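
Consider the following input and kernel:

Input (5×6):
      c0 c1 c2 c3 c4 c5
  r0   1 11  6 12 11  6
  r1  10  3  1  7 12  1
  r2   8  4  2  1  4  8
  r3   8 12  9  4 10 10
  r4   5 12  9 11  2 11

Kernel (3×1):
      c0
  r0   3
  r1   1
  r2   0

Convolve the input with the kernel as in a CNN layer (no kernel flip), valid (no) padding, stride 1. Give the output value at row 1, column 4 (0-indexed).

40

The receptive field on the input at this output position is [12 / 4 / 10]. Elementwise product with the kernel and sum: 12·3 + 4·1.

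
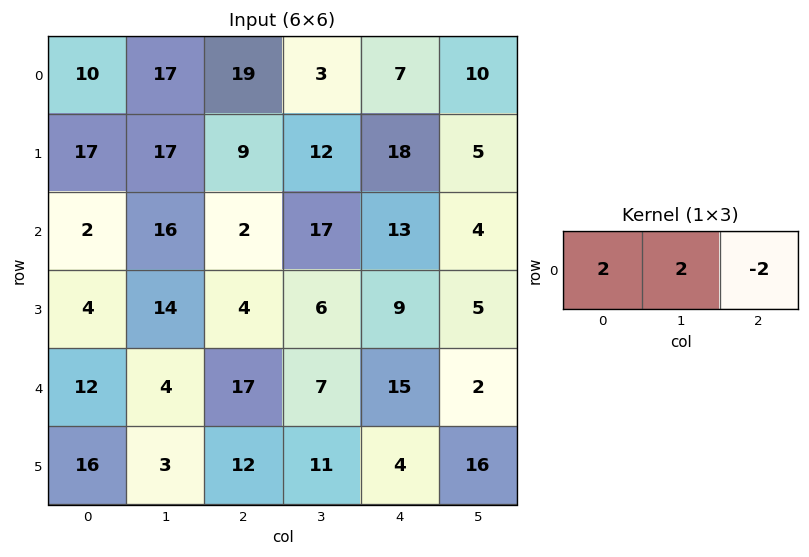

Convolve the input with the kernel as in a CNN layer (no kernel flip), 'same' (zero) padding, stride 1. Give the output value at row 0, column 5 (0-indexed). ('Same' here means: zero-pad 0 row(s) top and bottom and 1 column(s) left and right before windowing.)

34

The receptive field on the zero-padded input at this output position is [7 10 0]. Elementwise product with the kernel and sum: 7·2 + 10·2 + 0·-2.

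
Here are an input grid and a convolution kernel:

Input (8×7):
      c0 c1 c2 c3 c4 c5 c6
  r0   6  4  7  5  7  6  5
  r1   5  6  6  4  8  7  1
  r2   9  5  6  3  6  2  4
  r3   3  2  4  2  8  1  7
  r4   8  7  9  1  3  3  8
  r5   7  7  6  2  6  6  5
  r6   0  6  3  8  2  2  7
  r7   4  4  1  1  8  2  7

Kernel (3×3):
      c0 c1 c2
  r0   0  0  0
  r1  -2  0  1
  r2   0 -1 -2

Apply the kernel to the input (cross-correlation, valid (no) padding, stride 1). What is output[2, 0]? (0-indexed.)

The receptive field on the input at this output position is [9 5 6 / 3 2 4 / 8 7 9]. Elementwise product with the kernel and sum: 3·-2 + 4·1 + 7·-1 + 9·-2.

-27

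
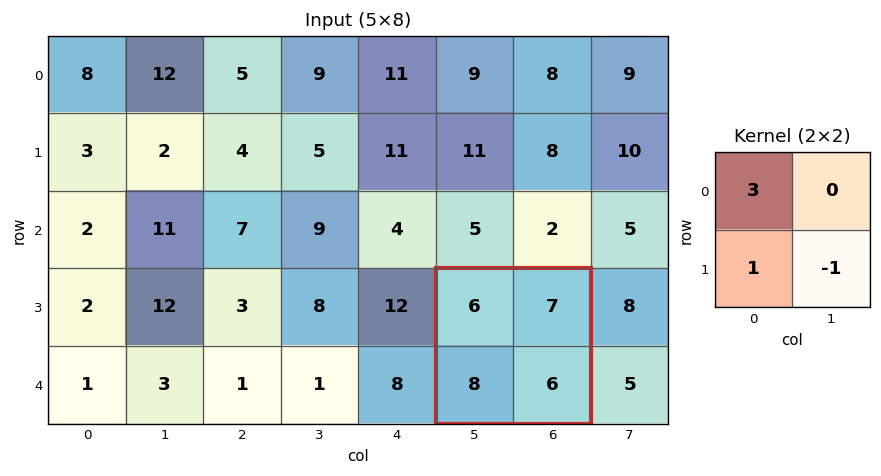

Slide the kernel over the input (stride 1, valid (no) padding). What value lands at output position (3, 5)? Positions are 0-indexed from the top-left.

The receptive field on the input at this output position is [6 7 / 8 6]. Elementwise product with the kernel and sum: 6·3 + 8·1 + 6·-1.

20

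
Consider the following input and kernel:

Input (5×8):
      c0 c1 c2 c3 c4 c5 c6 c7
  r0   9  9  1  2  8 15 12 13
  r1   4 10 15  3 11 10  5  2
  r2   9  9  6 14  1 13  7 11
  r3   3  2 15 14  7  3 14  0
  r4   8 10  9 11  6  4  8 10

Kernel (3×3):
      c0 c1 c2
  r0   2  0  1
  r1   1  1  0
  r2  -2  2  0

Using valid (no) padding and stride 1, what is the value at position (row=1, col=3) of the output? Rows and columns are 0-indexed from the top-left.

17

The receptive field on the input at this output position is [3 11 10 / 14 1 13 / 14 7 3]. Elementwise product with the kernel and sum: 3·2 + 10·1 + 14·1 + 1·1 + 14·-2 + 7·2.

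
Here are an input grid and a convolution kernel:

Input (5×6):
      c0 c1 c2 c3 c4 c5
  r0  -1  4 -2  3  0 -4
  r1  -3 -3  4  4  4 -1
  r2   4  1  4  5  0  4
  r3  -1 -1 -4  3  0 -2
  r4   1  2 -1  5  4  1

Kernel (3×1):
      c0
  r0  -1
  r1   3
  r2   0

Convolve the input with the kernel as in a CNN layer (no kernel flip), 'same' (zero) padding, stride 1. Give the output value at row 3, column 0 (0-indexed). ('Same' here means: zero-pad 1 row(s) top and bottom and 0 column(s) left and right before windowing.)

-7

The receptive field on the zero-padded input at this output position is [4 / -1 / 1]. Elementwise product with the kernel and sum: 4·-1 + -1·3.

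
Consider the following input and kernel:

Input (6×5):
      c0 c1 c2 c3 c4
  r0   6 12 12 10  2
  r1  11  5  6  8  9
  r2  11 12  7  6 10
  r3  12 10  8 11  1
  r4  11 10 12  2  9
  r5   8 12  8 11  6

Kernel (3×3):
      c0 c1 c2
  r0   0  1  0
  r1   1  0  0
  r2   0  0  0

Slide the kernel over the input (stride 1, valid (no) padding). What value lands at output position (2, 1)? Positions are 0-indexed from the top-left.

17

The receptive field on the input at this output position is [12 7 6 / 10 8 11 / 10 12 2]. Elementwise product with the kernel and sum: 7·1 + 10·1.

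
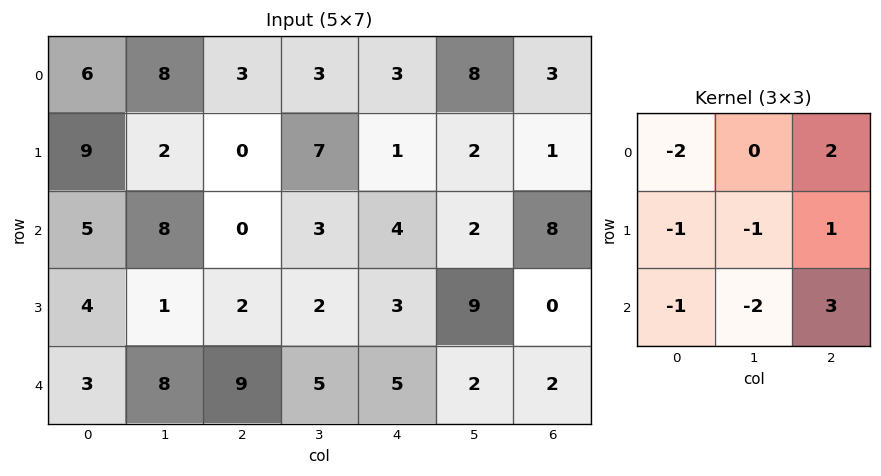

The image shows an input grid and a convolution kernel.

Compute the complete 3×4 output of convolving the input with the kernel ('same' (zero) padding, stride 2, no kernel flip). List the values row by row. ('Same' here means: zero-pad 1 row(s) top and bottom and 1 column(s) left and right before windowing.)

Output[0,0]: The receptive field on the zero-padded input at this output position is [0 0 0 / 0 6 8 / 0 9 2]. Elementwise product with the kernel and sum: 0·-2 + 0·2 + 0·-1 + 6·-1 + 8·1 + 0·-1 + 9·-2 + 2·3.

-10 11 -1 -15
2 6 4 -23
7 -10 6 -22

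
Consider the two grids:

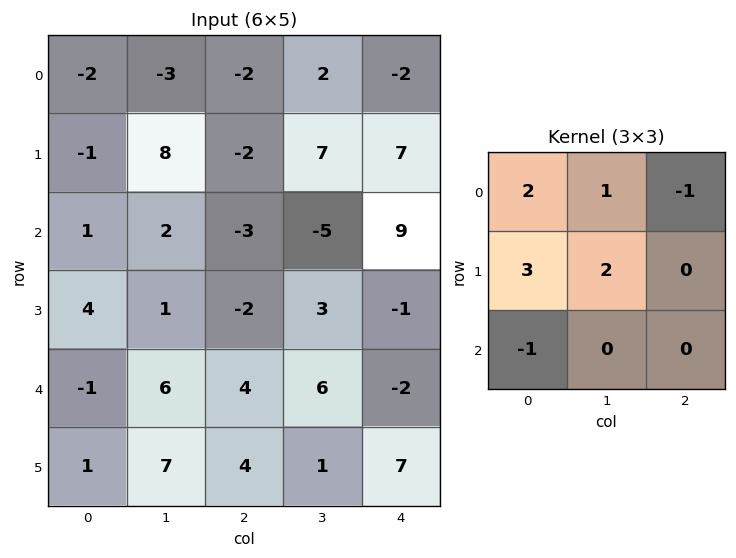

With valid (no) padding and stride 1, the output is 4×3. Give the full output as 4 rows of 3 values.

7 8 11
11 6 -21
22 -1 -24
19 16 20

Output[0,0]: The receptive field on the input at this output position is [-2 -3 -2 / -1 8 -2 / 1 2 -3]. Elementwise product with the kernel and sum: -2·2 + -3·1 + -2·-1 + -1·3 + 8·2 + 1·-1.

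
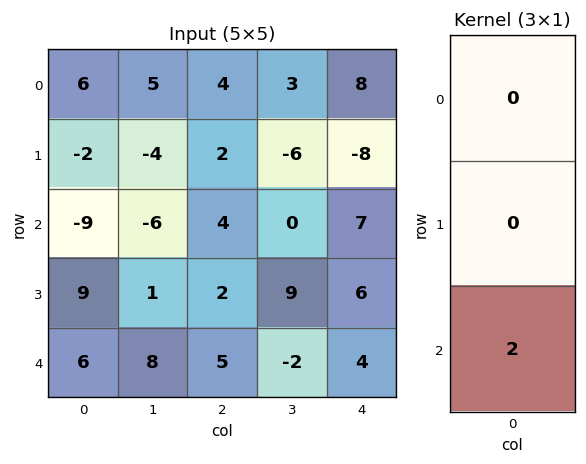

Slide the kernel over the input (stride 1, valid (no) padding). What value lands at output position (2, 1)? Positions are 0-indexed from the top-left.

The receptive field on the input at this output position is [-6 / 1 / 8]. Elementwise product with the kernel and sum: 8·2.

16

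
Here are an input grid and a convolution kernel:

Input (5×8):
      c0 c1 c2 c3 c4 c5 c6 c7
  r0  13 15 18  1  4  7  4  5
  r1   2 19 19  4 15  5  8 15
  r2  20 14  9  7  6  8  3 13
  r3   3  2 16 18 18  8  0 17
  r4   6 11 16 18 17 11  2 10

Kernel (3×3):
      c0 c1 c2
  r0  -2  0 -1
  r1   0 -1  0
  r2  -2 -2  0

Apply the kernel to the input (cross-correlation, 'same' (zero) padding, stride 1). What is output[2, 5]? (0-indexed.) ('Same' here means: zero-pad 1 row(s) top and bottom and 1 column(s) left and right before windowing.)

The receptive field on the zero-padded input at this output position is [15 5 8 / 6 8 3 / 18 8 0]. Elementwise product with the kernel and sum: 15·-2 + 8·-1 + 8·-1 + 18·-2 + 8·-2.

-98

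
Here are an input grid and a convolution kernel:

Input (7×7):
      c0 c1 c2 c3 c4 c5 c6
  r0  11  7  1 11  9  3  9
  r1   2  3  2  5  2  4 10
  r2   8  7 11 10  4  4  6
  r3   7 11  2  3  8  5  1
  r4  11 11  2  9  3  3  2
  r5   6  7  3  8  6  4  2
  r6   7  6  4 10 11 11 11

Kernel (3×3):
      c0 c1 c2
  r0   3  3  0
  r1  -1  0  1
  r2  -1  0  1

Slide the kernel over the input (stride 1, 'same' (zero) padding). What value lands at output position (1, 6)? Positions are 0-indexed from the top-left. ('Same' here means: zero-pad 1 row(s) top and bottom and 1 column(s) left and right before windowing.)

28

The receptive field on the zero-padded input at this output position is [3 9 0 / 4 10 0 / 4 6 0]. Elementwise product with the kernel and sum: 3·3 + 9·3 + 4·-1 + 0·1 + 4·-1 + 0·1.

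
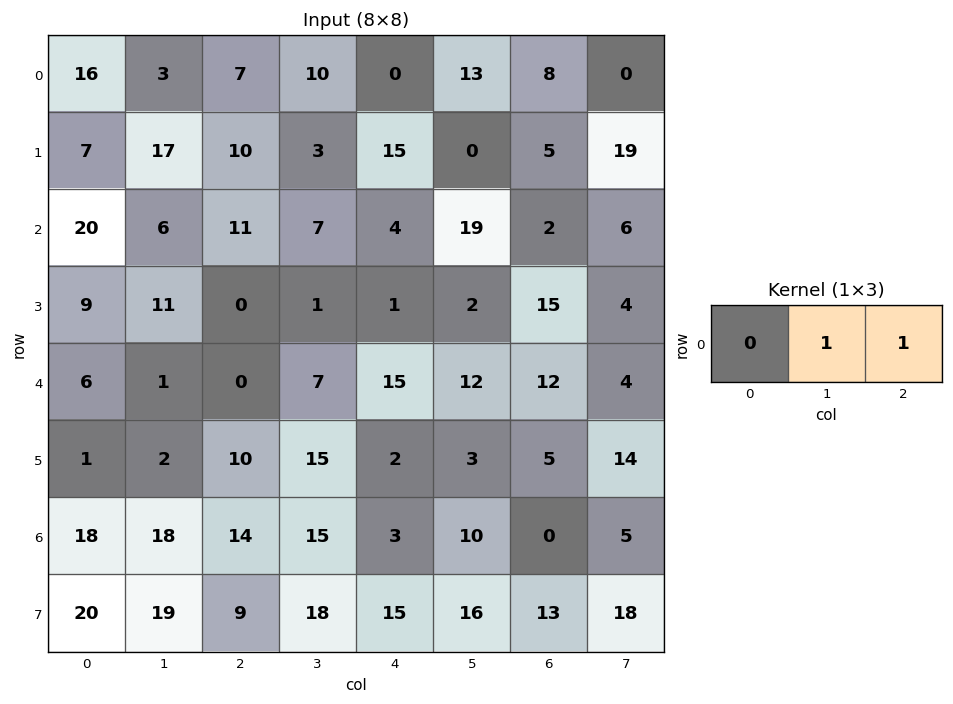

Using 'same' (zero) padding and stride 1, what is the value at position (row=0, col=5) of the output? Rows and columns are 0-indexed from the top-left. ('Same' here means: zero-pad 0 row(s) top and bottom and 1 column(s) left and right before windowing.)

21

The receptive field on the zero-padded input at this output position is [0 13 8]. Elementwise product with the kernel and sum: 13·1 + 8·1.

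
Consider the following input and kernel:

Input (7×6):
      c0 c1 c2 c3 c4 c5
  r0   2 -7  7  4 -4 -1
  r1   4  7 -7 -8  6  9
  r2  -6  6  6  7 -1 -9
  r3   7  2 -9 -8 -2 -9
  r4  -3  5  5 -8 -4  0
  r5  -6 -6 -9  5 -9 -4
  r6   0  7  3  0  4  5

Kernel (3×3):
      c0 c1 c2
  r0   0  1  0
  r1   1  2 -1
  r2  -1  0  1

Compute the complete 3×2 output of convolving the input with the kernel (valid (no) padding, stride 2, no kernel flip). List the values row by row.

30 -32
34 -25
-1 3

Output[0,0]: The receptive field on the input at this output position is [2 -7 7 / 4 7 -7 / -6 6 6]. Elementwise product with the kernel and sum: -7·1 + 4·1 + 7·2 + -7·-1 + -6·-1 + 6·1.
Output[0,1]: The receptive field on the input at this output position is [7 4 -4 / -7 -8 6 / 6 7 -1]. Elementwise product with the kernel and sum: 4·1 + -7·1 + -8·2 + 6·-1 + 6·-1 + -1·1.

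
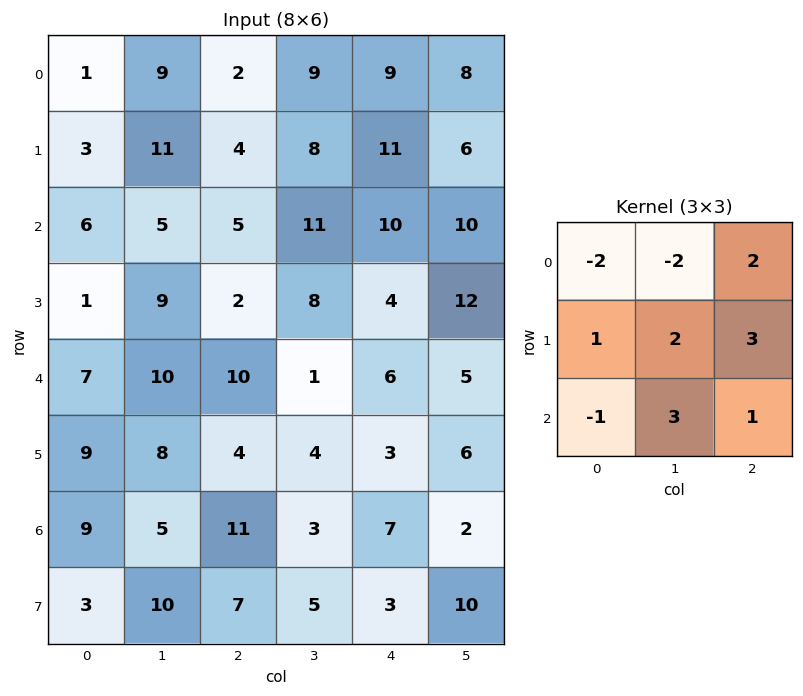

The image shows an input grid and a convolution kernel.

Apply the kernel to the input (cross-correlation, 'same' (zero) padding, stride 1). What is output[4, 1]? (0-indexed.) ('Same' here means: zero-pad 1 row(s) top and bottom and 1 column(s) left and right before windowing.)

The receptive field on the zero-padded input at this output position is [1 9 2 / 7 10 10 / 9 8 4]. Elementwise product with the kernel and sum: 1·-2 + 9·-2 + 2·2 + 7·1 + 10·2 + 10·3 + 9·-1 + 8·3 + 4·1.

60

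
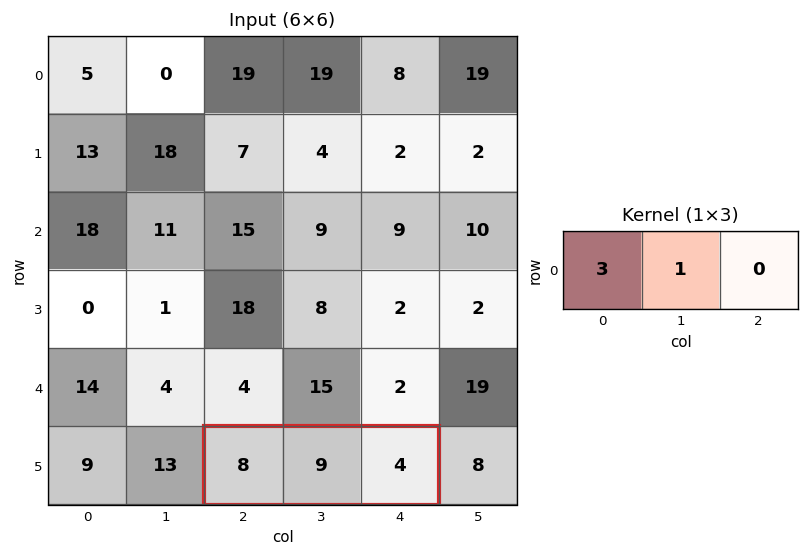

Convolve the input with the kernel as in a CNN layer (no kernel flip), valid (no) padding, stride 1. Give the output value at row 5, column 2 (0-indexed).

33

The receptive field on the input at this output position is [8 9 4]. Elementwise product with the kernel and sum: 8·3 + 9·1.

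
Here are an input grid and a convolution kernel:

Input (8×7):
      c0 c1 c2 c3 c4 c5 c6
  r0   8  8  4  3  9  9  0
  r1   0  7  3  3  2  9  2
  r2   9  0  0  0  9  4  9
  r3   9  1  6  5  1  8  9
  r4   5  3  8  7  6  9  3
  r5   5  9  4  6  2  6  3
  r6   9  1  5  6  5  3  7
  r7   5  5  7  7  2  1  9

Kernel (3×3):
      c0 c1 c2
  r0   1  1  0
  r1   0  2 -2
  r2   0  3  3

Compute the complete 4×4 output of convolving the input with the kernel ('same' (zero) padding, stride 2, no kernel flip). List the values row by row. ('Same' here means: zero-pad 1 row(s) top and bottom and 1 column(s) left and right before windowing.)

Output[0,0]: The receptive field on the zero-padded input at this output position is [0 0 0 / 0 8 8 / 0 0 7]. Elementwise product with the kernel and sum: 0·1 + 0·1 + 8·2 + 8·-2 + 0·3 + 7·3.
Output[0,1]: The receptive field on the zero-padded input at this output position is [0 0 0 / 8 4 3 / 7 3 3]. Elementwise product with the kernel and sum: 0·1 + 0·1 + 4·2 + 3·-2 + 3·3 + 3·3.

21 20 33 6
48 43 42 56
55 39 24 32
51 53 21 50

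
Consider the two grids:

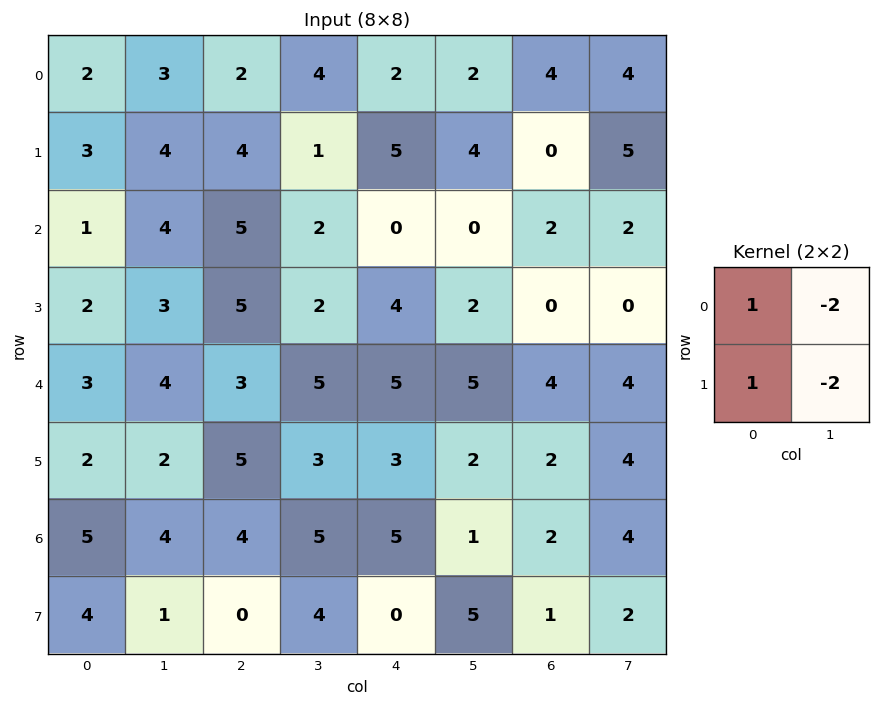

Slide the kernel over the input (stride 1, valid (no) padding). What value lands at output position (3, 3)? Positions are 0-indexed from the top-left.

The receptive field on the input at this output position is [2 4 / 5 5]. Elementwise product with the kernel and sum: 2·1 + 4·-2 + 5·1 + 5·-2.

-11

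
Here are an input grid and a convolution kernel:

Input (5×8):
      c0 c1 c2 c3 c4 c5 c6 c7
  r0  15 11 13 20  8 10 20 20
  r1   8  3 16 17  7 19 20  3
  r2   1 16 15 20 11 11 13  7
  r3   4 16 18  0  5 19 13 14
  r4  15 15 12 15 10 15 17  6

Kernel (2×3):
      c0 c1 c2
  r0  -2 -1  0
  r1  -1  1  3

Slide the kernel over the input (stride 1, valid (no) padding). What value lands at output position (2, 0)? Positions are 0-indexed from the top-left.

48

The receptive field on the input at this output position is [1 16 15 / 4 16 18]. Elementwise product with the kernel and sum: 1·-2 + 16·-1 + 4·-1 + 16·1 + 18·3.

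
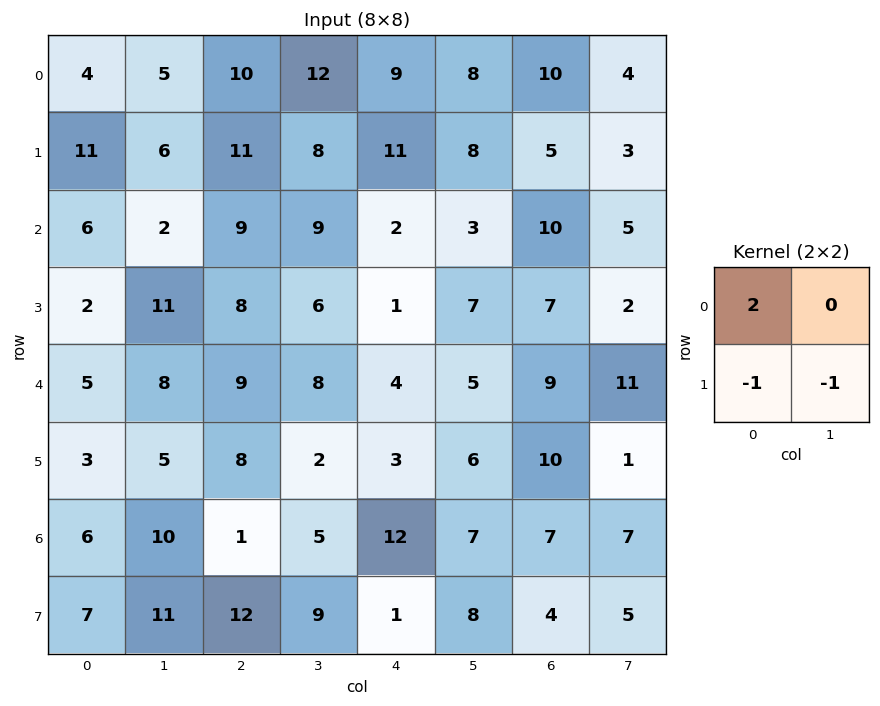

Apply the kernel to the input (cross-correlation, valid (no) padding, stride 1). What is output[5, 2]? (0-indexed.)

The receptive field on the input at this output position is [8 2 / 1 5]. Elementwise product with the kernel and sum: 8·2 + 1·-1 + 5·-1.

10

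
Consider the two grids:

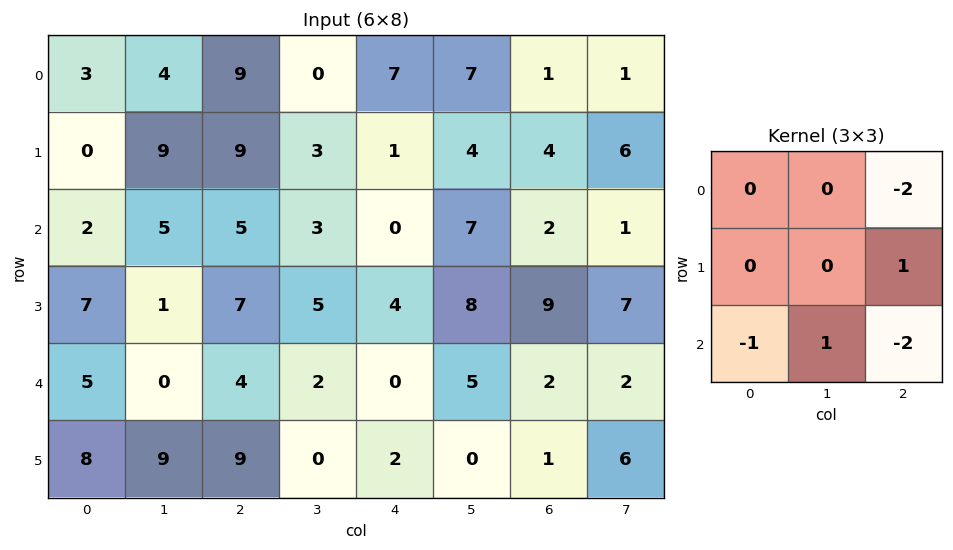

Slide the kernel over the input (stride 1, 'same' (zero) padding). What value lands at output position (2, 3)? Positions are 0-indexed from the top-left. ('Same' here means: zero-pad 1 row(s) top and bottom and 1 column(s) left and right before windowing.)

The receptive field on the zero-padded input at this output position is [9 3 1 / 5 3 0 / 7 5 4]. Elementwise product with the kernel and sum: 1·-2 + 0·1 + 7·-1 + 5·1 + 4·-2.

-12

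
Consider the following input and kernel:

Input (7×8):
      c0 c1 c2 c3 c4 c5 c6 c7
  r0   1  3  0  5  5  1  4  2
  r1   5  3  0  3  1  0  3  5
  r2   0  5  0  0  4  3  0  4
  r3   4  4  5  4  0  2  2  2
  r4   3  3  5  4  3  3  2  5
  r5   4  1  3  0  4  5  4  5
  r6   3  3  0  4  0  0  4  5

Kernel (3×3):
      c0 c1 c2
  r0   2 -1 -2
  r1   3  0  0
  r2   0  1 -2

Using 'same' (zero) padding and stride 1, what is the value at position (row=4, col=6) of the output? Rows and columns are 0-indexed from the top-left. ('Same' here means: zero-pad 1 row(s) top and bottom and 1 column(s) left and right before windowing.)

The receptive field on the zero-padded input at this output position is [2 2 2 / 3 2 5 / 5 4 5]. Elementwise product with the kernel and sum: 2·2 + 2·-1 + 2·-2 + 3·3 + 4·1 + 5·-2.

1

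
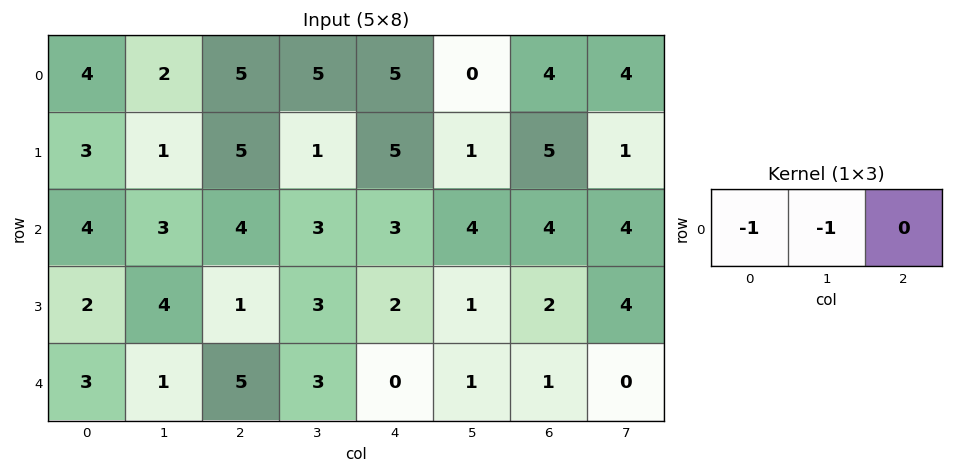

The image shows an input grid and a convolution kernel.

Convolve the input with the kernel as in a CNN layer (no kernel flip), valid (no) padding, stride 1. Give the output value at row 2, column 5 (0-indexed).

-8

The receptive field on the input at this output position is [4 4 4]. Elementwise product with the kernel and sum: 4·-1 + 4·-1.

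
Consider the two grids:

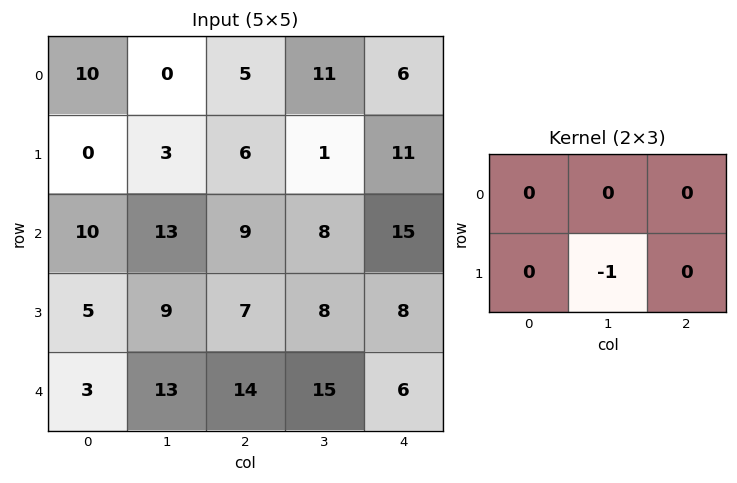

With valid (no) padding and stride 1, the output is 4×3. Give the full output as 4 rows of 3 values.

Output[0,0]: The receptive field on the input at this output position is [10 0 5 / 0 3 6]. Elementwise product with the kernel and sum: 3·-1.
Output[0,1]: The receptive field on the input at this output position is [0 5 11 / 3 6 1]. Elementwise product with the kernel and sum: 6·-1.

-3 -6 -1
-13 -9 -8
-9 -7 -8
-13 -14 -15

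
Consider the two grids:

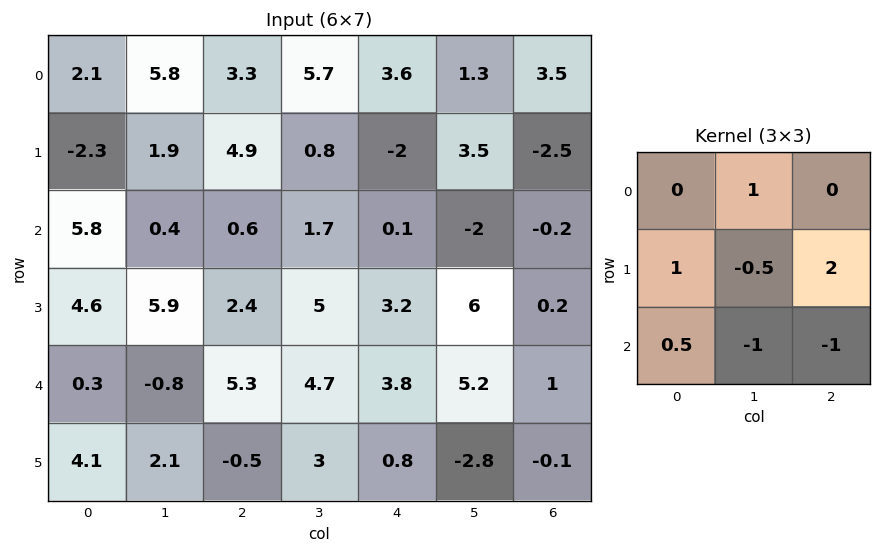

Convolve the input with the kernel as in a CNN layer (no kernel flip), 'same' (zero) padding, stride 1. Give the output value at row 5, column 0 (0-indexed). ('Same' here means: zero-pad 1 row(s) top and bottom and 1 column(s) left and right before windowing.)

The receptive field on the zero-padded input at this output position is [0 0.3 -0.8 / 0 4.1 2.1 / 0 0 0]. Elementwise product with the kernel and sum: 0.3·1 + 0·1 + 4.1·-0.5 + 2.1·2 + 0·0.5 + 0·-1 + 0·-1.

2.45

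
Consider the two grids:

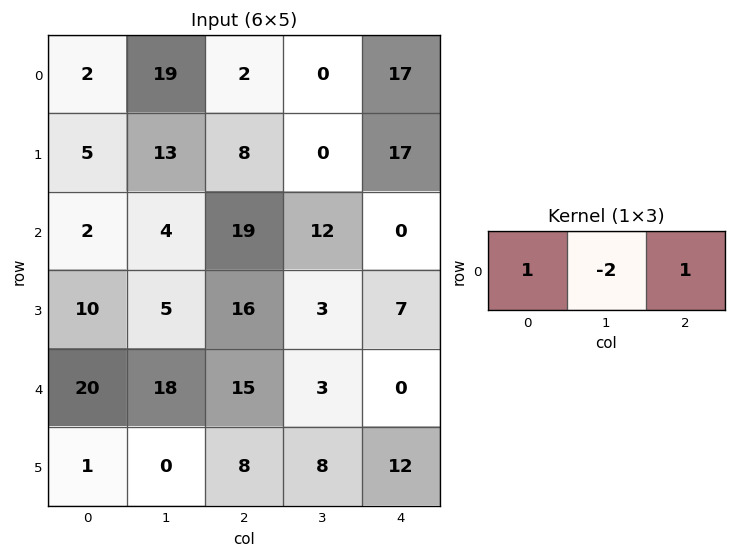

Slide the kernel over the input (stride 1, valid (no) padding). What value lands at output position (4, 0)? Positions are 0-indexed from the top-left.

The receptive field on the input at this output position is [20 18 15]. Elementwise product with the kernel and sum: 20·1 + 18·-2 + 15·1.

-1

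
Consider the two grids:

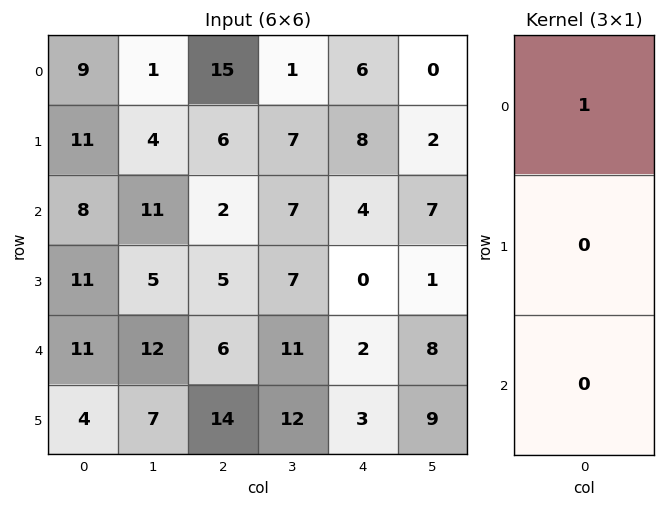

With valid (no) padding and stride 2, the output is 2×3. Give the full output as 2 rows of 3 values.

Output[0,0]: The receptive field on the input at this output position is [9 / 11 / 8]. Elementwise product with the kernel and sum: 9·1.

9 15 6
8 2 4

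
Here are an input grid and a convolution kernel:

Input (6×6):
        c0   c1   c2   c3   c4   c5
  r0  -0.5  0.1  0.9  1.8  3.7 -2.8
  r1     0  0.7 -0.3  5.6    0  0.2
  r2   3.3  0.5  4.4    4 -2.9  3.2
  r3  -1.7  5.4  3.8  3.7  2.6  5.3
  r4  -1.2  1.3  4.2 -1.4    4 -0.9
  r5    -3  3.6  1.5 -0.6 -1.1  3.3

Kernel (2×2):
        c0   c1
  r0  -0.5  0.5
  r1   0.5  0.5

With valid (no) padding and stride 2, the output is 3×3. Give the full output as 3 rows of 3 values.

0.65 3.1 -3.15
0.45 3.55 7
1.55 -2.35 -1.35

Output[0,0]: The receptive field on the input at this output position is [-0.5 0.1 / 0 0.7]. Elementwise product with the kernel and sum: -0.5·-0.5 + 0.1·0.5 + 0·0.5 + 0.7·0.5.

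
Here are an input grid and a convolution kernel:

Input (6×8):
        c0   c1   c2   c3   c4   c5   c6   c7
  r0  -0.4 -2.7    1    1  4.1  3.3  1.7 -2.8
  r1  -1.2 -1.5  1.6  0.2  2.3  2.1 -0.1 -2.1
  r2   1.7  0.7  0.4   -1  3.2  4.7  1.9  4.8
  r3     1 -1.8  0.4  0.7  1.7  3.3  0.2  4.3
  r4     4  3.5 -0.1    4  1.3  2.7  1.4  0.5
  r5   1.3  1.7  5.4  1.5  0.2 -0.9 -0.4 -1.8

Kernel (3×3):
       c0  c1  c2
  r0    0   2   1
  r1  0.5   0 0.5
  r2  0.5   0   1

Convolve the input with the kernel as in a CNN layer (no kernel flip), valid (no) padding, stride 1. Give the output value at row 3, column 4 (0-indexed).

7.85

The receptive field on the input at this output position is [1.7 3.3 0.2 / 1.3 2.7 1.4 / 0.2 -0.9 -0.4]. Elementwise product with the kernel and sum: 3.3·2 + 0.2·1 + 1.3·0.5 + 1.4·0.5 + 0.2·0.5 + -0.4·1.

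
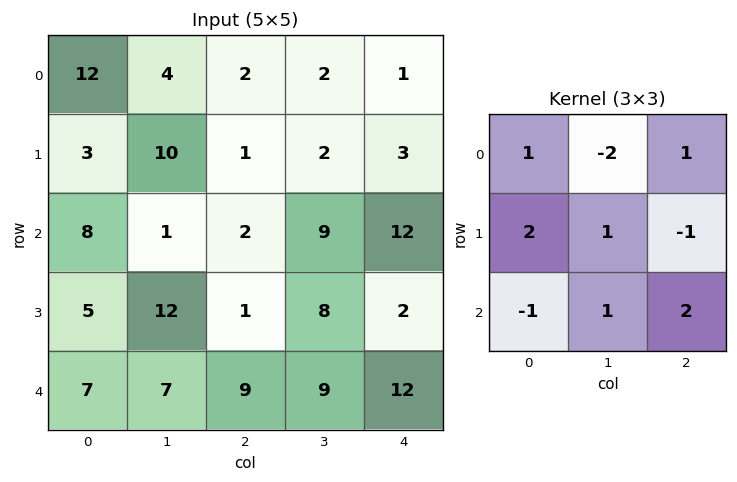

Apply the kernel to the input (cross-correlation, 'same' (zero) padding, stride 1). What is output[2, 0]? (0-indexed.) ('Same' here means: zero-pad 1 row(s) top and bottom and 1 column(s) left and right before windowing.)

40

The receptive field on the zero-padded input at this output position is [0 3 10 / 0 8 1 / 0 5 12]. Elementwise product with the kernel and sum: 0·1 + 3·-2 + 10·1 + 0·2 + 8·1 + 1·-1 + 0·-1 + 5·1 + 12·2.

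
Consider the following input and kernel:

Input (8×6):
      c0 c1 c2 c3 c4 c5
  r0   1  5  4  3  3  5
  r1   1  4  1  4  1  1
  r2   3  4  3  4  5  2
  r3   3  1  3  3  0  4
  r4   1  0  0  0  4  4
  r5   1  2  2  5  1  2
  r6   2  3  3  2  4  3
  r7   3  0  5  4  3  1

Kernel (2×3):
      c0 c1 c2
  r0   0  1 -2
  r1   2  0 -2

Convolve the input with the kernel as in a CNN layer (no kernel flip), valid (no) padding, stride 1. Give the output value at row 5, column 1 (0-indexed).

-6

The receptive field on the input at this output position is [2 2 5 / 3 3 2]. Elementwise product with the kernel and sum: 2·1 + 5·-2 + 3·2 + 2·-2.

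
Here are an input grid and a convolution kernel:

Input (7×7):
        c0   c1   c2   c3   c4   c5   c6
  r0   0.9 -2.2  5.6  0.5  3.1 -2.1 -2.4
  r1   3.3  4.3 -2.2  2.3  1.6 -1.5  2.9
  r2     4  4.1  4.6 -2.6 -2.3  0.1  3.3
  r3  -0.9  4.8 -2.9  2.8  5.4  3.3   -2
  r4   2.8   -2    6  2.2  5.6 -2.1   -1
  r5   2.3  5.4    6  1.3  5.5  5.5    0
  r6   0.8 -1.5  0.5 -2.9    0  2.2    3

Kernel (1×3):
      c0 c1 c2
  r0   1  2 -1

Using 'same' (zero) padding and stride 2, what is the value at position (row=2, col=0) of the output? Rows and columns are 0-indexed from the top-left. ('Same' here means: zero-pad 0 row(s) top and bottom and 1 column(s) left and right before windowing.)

7.6

The receptive field on the zero-padded input at this output position is [0 2.8 -2]. Elementwise product with the kernel and sum: 0·1 + 2.8·2 + -2·-1.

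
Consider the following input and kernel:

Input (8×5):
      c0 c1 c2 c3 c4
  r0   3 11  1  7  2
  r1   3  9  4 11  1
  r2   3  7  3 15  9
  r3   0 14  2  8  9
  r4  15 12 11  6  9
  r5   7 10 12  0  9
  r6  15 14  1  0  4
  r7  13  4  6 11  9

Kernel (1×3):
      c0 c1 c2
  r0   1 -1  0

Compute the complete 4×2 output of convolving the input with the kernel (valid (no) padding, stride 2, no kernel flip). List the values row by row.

-8 -6
-4 -12
3 5
1 1

Output[0,0]: The receptive field on the input at this output position is [3 11 1]. Elementwise product with the kernel and sum: 3·1 + 11·-1.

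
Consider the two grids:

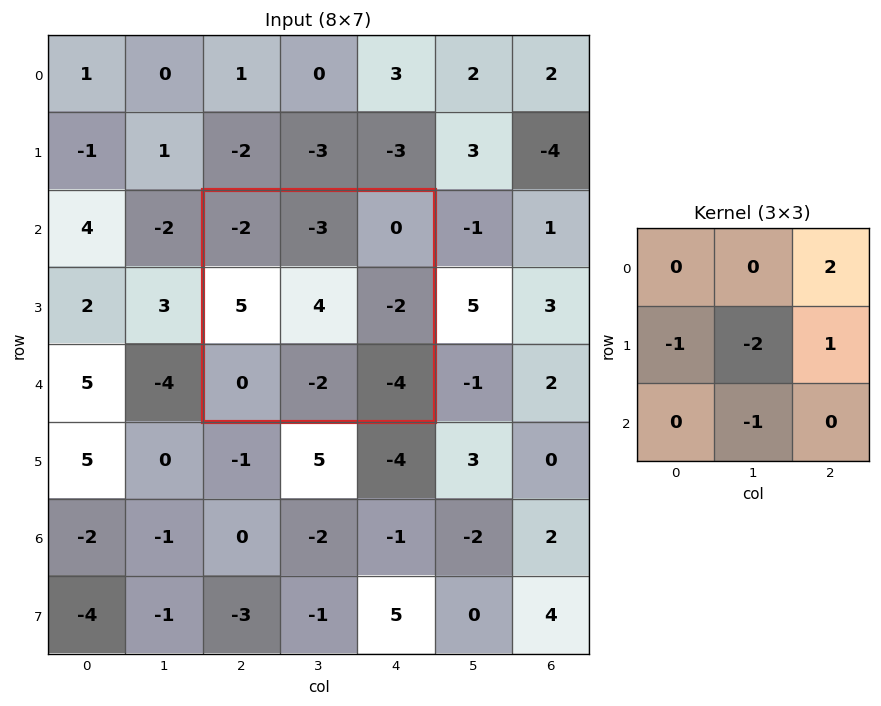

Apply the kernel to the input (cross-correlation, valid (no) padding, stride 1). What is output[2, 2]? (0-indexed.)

The receptive field on the input at this output position is [-2 -3 0 / 5 4 -2 / 0 -2 -4]. Elementwise product with the kernel and sum: 0·2 + 5·-1 + 4·-2 + -2·1 + -2·-1.

-13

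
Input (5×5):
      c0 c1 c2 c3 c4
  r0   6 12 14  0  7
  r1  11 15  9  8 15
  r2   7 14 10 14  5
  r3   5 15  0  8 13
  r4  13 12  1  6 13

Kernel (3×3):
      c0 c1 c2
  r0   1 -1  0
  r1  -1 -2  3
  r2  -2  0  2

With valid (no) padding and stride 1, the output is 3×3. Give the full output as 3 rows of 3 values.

-14 -11 24
-19 0 4
-66 1 43

Output[0,0]: The receptive field on the input at this output position is [6 12 14 / 11 15 9 / 7 14 10]. Elementwise product with the kernel and sum: 6·1 + 12·-1 + 11·-1 + 15·-2 + 9·3 + 7·-2 + 10·2.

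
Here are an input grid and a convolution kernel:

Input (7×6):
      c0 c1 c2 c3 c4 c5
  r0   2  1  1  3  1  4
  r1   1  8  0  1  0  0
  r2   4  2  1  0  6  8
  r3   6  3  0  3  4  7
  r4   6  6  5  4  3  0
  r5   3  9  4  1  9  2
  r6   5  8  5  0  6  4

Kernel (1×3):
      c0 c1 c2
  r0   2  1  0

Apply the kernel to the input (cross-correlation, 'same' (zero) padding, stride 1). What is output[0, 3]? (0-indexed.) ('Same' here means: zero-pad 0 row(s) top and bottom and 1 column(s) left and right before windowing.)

5

The receptive field on the zero-padded input at this output position is [1 3 1]. Elementwise product with the kernel and sum: 1·2 + 3·1.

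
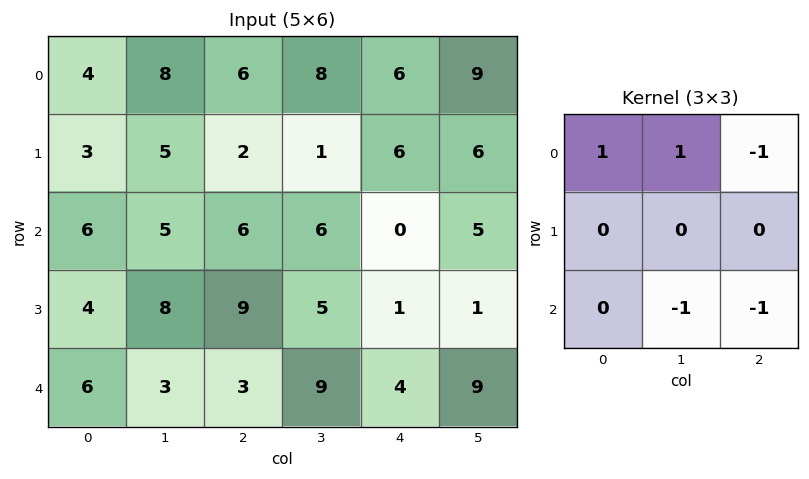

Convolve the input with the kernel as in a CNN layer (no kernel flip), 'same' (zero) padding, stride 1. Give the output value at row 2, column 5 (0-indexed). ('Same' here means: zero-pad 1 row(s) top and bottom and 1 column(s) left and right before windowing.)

11

The receptive field on the zero-padded input at this output position is [6 6 0 / 0 5 0 / 1 1 0]. Elementwise product with the kernel and sum: 6·1 + 6·1 + 0·-1 + 1·-1 + 0·-1.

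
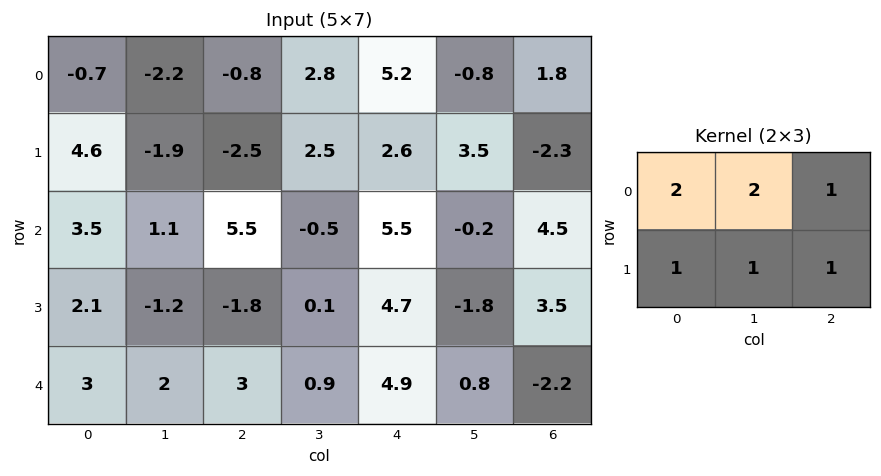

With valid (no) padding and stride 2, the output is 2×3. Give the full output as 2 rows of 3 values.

-6.4 11.8 14.4
13.8 18.5 21.5

Output[0,0]: The receptive field on the input at this output position is [-0.7 -2.2 -0.8 / 4.6 -1.9 -2.5]. Elementwise product with the kernel and sum: -0.7·2 + -2.2·2 + -0.8·1 + 4.6·1 + -1.9·1 + -2.5·1.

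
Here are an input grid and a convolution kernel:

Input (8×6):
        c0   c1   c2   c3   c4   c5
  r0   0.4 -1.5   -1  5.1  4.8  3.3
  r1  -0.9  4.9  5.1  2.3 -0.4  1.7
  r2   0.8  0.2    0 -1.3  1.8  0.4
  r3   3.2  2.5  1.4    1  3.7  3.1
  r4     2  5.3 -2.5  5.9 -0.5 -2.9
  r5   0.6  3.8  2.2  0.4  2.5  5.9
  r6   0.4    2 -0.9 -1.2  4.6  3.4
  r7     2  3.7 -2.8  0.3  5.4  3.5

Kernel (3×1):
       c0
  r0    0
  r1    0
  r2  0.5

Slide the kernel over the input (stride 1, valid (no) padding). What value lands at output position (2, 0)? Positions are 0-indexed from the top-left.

1

The receptive field on the input at this output position is [0.8 / 3.2 / 2]. Elementwise product with the kernel and sum: 2·0.5.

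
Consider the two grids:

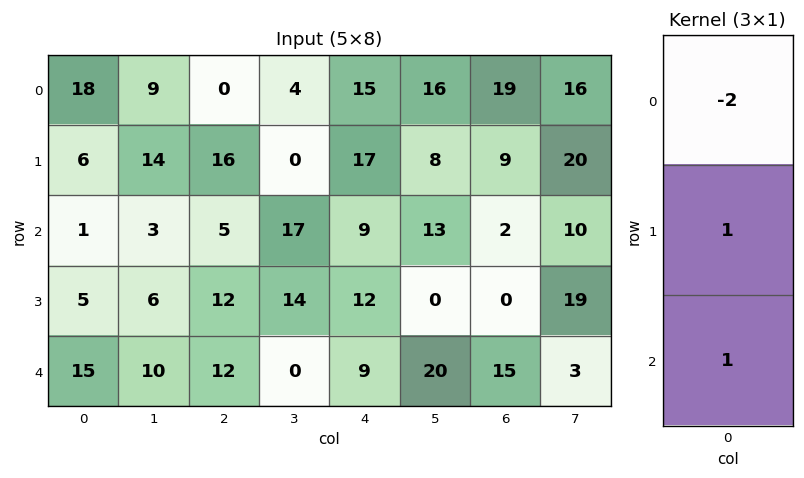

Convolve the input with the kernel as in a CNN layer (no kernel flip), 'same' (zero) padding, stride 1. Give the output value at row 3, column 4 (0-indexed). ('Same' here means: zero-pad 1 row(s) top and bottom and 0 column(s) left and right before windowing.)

The receptive field on the zero-padded input at this output position is [9 / 12 / 9]. Elementwise product with the kernel and sum: 9·-2 + 12·1 + 9·1.

3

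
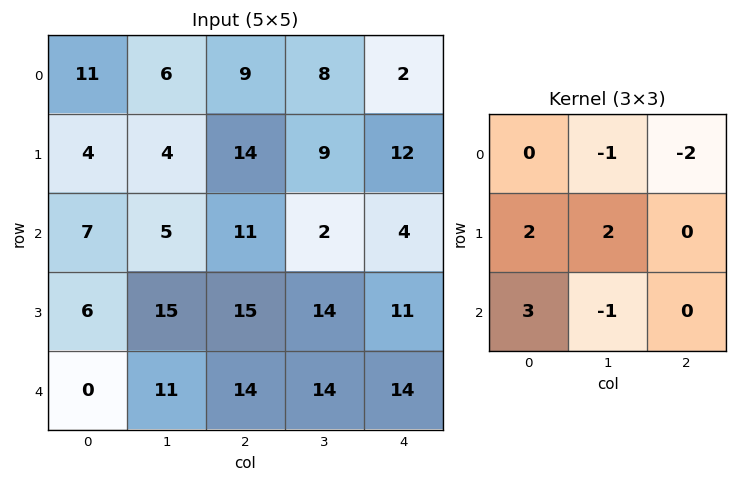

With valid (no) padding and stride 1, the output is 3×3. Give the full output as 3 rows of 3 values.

Output[0,0]: The receptive field on the input at this output position is [11 6 9 / 4 4 14 / 7 5 11]. Elementwise product with the kernel and sum: 6·-1 + 9·-2 + 4·2 + 4·2 + 7·3 + 5·-1.

8 15 65
-5 30 24
4 64 76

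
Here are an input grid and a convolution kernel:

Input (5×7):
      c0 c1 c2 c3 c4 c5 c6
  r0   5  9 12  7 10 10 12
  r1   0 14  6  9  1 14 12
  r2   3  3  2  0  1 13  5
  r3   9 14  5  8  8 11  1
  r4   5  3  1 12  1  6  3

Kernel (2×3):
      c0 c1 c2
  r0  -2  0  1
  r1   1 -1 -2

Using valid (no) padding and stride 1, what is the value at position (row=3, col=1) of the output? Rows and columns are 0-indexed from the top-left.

-42

The receptive field on the input at this output position is [14 5 8 / 3 1 12]. Elementwise product with the kernel and sum: 14·-2 + 8·1 + 3·1 + 1·-1 + 12·-2.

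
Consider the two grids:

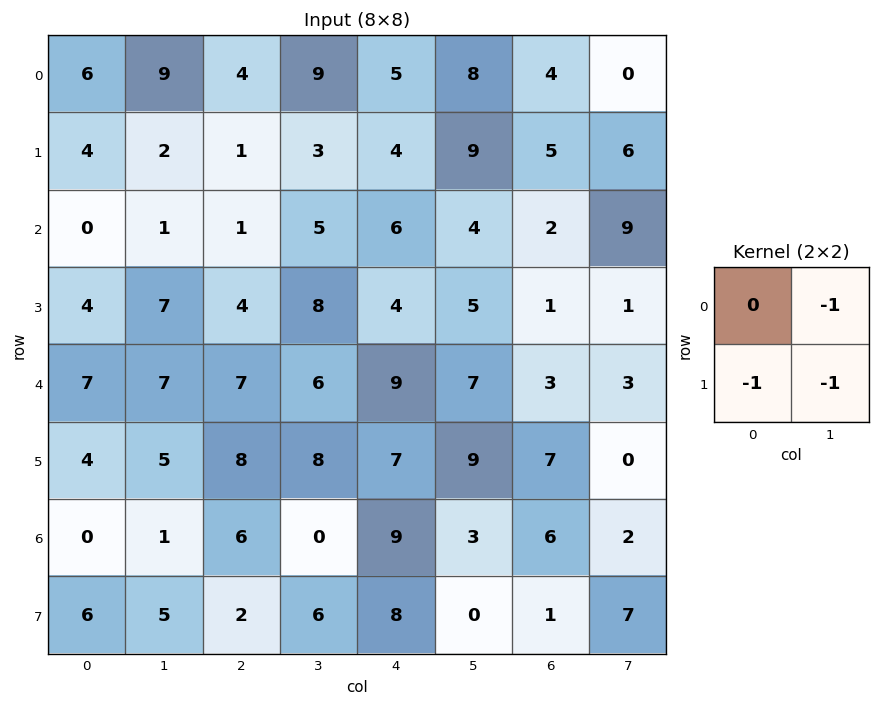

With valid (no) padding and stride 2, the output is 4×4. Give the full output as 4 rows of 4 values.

Output[0,0]: The receptive field on the input at this output position is [6 9 / 4 2]. Elementwise product with the kernel and sum: 9·-1 + 4·-1 + 2·-1.

-15 -13 -21 -11
-12 -17 -13 -11
-16 -22 -23 -10
-12 -8 -11 -10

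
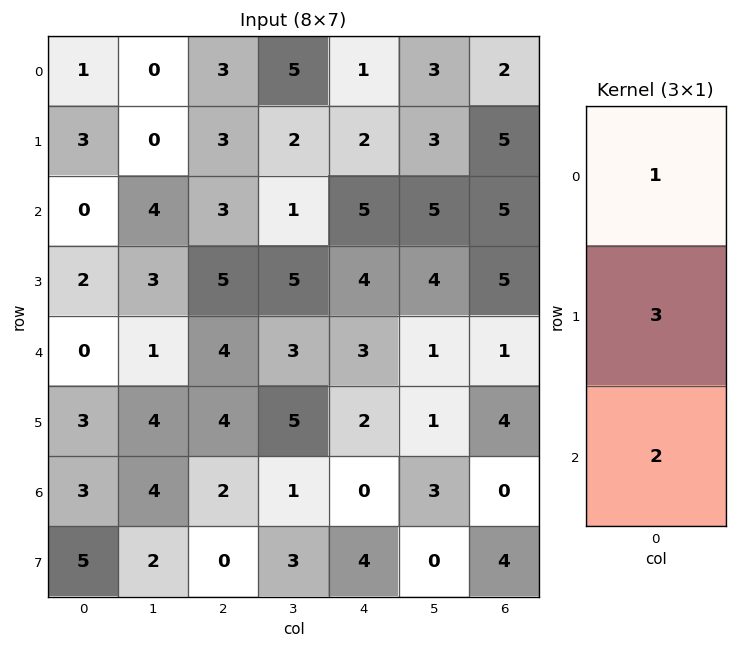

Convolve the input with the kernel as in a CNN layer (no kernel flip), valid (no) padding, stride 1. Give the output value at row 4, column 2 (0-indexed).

The receptive field on the input at this output position is [4 / 4 / 2]. Elementwise product with the kernel and sum: 4·1 + 4·3 + 2·2.

20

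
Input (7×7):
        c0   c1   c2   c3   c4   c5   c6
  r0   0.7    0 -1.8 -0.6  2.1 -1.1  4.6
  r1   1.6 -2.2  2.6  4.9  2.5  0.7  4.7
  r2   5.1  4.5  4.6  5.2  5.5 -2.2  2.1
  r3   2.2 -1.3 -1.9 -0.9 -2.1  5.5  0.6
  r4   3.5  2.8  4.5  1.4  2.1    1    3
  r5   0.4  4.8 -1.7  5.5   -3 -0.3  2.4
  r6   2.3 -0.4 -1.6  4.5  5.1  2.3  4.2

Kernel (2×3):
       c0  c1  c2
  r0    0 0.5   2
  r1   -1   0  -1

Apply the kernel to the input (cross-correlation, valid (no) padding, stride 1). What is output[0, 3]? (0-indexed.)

-6.75

The receptive field on the input at this output position is [-0.6 2.1 -1.1 / 4.9 2.5 0.7]. Elementwise product with the kernel and sum: 2.1·0.5 + -1.1·2 + 4.9·-1 + 0.7·-1.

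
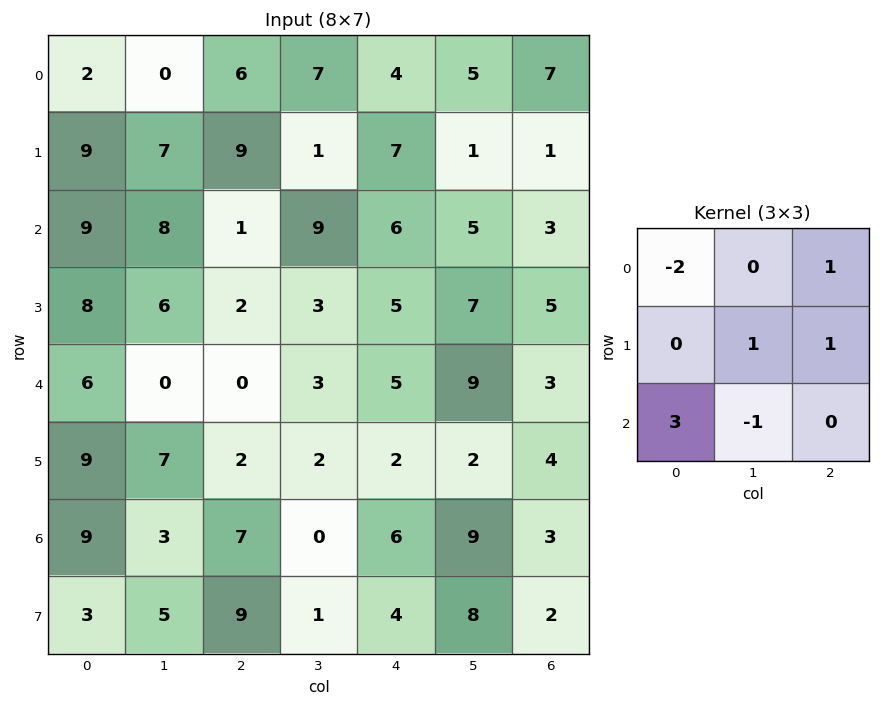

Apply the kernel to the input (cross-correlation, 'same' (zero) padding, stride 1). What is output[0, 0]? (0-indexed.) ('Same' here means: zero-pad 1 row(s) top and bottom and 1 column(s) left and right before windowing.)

-7

The receptive field on the zero-padded input at this output position is [0 0 0 / 0 2 0 / 0 9 7]. Elementwise product with the kernel and sum: 0·-2 + 0·1 + 2·1 + 0·1 + 0·3 + 9·-1.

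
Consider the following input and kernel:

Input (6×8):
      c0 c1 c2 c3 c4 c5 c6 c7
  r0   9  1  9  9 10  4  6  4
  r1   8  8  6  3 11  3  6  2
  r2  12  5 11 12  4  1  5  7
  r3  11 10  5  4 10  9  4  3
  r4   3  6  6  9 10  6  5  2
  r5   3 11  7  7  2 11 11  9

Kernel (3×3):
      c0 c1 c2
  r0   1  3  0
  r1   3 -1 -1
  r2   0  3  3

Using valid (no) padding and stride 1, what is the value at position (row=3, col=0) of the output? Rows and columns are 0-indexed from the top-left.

92

The receptive field on the input at this output position is [11 10 5 / 3 6 6 / 3 11 7]. Elementwise product with the kernel and sum: 11·1 + 10·3 + 3·3 + 6·-1 + 6·-1 + 11·3 + 7·3.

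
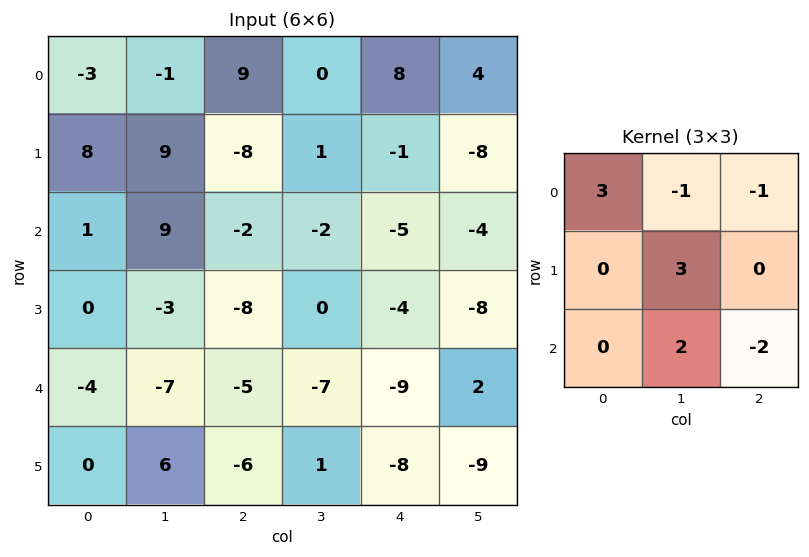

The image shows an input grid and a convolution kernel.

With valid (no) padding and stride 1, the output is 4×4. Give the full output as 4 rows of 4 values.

Output[0,0]: The receptive field on the input at this output position is [-3 -1 9 / 8 9 -8 / 1 9 -2]. Elementwise product with the kernel and sum: -3·3 + -1·-1 + 9·-1 + 9·3 + 9·2 + -2·-2.
Output[0,1]: The receptive field on the input at this output position is [-1 9 0 / 9 -8 1 / 9 -2 -2]. Elementwise product with the kernel and sum: -1·3 + 9·-1 + 0·-1 + -8·3 + -2·2 + -2·-2.

32 -36 28 -17
60 12 -22 5
-17 11 5 -31
14 -30 -23 -13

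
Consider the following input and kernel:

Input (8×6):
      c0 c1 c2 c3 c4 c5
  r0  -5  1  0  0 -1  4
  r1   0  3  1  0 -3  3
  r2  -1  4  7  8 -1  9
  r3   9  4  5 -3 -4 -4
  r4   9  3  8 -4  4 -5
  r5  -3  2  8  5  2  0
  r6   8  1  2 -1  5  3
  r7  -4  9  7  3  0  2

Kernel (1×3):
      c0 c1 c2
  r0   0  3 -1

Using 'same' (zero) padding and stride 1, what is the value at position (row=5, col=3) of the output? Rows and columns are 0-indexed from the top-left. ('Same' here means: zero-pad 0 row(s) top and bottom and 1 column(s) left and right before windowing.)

The receptive field on the zero-padded input at this output position is [8 5 2]. Elementwise product with the kernel and sum: 5·3 + 2·-1.

13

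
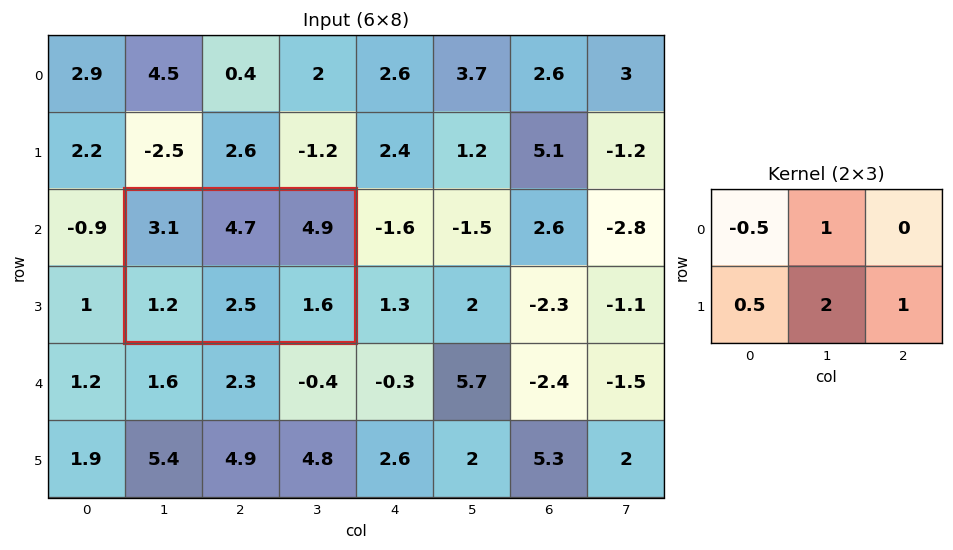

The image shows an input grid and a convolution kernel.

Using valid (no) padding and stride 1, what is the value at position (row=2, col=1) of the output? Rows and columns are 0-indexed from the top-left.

The receptive field on the input at this output position is [3.1 4.7 4.9 / 1.2 2.5 1.6]. Elementwise product with the kernel and sum: 3.1·-0.5 + 4.7·1 + 1.2·0.5 + 2.5·2 + 1.6·1.

10.35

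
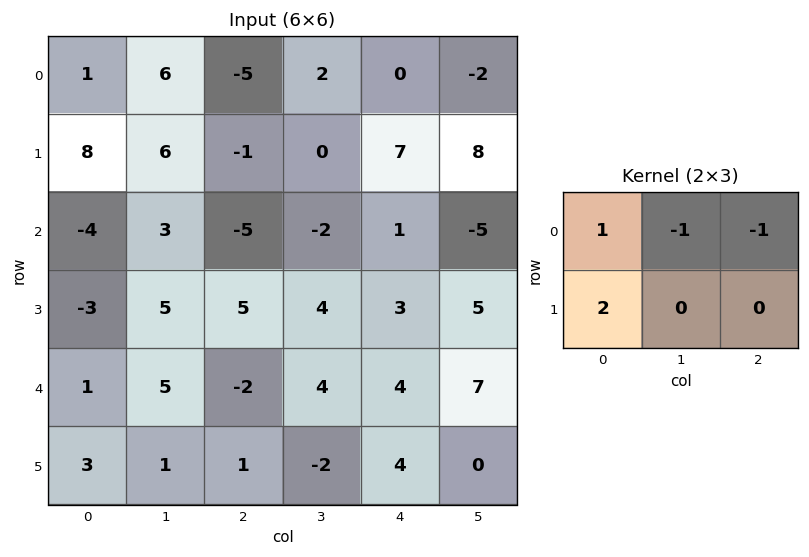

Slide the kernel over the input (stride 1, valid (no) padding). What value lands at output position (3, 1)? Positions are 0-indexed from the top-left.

The receptive field on the input at this output position is [5 5 4 / 5 -2 4]. Elementwise product with the kernel and sum: 5·1 + 5·-1 + 4·-1 + 5·2.

6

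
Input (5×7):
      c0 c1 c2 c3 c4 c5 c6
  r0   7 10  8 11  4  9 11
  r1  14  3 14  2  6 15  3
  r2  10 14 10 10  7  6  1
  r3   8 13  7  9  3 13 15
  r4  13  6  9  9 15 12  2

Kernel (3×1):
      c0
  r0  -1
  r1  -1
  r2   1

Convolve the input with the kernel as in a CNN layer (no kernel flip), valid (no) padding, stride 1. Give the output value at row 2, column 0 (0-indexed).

-5

The receptive field on the input at this output position is [10 / 8 / 13]. Elementwise product with the kernel and sum: 10·-1 + 8·-1 + 13·1.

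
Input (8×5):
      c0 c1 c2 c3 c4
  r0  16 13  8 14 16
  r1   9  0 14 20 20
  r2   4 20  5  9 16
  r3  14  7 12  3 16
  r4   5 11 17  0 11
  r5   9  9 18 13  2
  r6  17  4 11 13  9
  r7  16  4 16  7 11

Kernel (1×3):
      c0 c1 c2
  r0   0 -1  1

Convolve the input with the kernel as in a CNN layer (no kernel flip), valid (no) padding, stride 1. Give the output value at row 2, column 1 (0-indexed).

4

The receptive field on the input at this output position is [20 5 9]. Elementwise product with the kernel and sum: 5·-1 + 9·1.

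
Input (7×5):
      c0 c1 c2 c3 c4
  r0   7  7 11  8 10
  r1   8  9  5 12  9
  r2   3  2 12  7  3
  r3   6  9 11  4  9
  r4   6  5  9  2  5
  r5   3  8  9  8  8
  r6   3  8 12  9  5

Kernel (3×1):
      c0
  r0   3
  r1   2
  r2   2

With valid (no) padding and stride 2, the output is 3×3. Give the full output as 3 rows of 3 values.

43 67 54
33 76 37
30 69 41

Output[0,0]: The receptive field on the input at this output position is [7 / 8 / 3]. Elementwise product with the kernel and sum: 7·3 + 8·2 + 3·2.
Output[0,1]: The receptive field on the input at this output position is [11 / 5 / 12]. Elementwise product with the kernel and sum: 11·3 + 5·2 + 12·2.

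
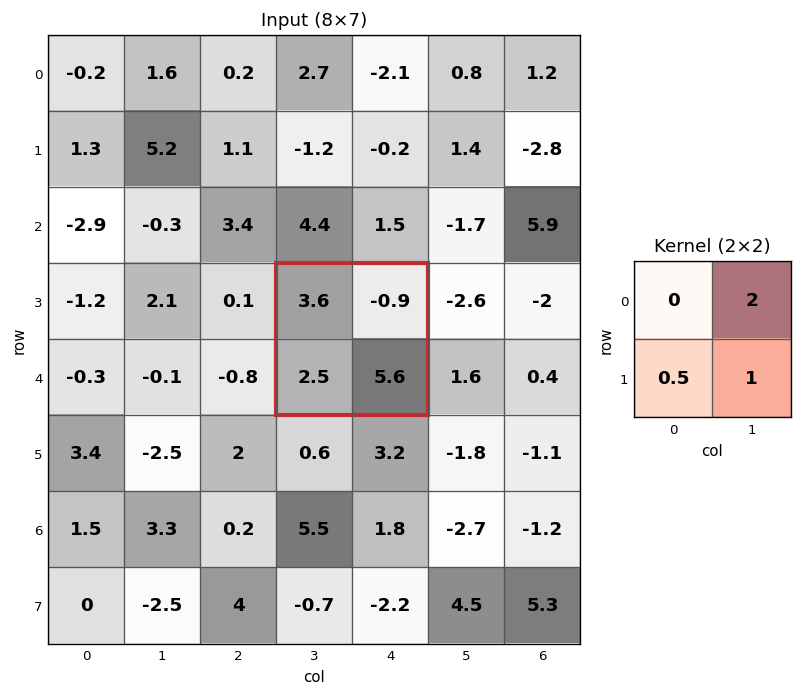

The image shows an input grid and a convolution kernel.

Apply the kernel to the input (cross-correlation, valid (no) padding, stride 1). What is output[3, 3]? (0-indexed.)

5.05

The receptive field on the input at this output position is [3.6 -0.9 / 2.5 5.6]. Elementwise product with the kernel and sum: -0.9·2 + 2.5·0.5 + 5.6·1.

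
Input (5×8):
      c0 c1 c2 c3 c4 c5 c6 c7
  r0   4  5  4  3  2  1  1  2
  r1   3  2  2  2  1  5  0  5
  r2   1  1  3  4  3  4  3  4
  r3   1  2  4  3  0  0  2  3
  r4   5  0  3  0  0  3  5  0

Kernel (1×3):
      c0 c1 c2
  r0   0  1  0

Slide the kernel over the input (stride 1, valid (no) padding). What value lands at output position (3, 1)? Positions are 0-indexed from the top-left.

4

The receptive field on the input at this output position is [2 4 3]. Elementwise product with the kernel and sum: 4·1.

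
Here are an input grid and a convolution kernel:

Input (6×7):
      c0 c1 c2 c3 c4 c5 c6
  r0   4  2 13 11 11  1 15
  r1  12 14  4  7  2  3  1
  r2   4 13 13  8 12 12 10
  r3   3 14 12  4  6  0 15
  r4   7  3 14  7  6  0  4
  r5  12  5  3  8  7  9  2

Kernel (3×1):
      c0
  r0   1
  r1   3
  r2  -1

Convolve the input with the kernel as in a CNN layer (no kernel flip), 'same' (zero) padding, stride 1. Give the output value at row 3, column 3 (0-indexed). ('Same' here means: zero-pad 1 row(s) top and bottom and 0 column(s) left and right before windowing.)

13

The receptive field on the zero-padded input at this output position is [8 / 4 / 7]. Elementwise product with the kernel and sum: 8·1 + 4·3 + 7·-1.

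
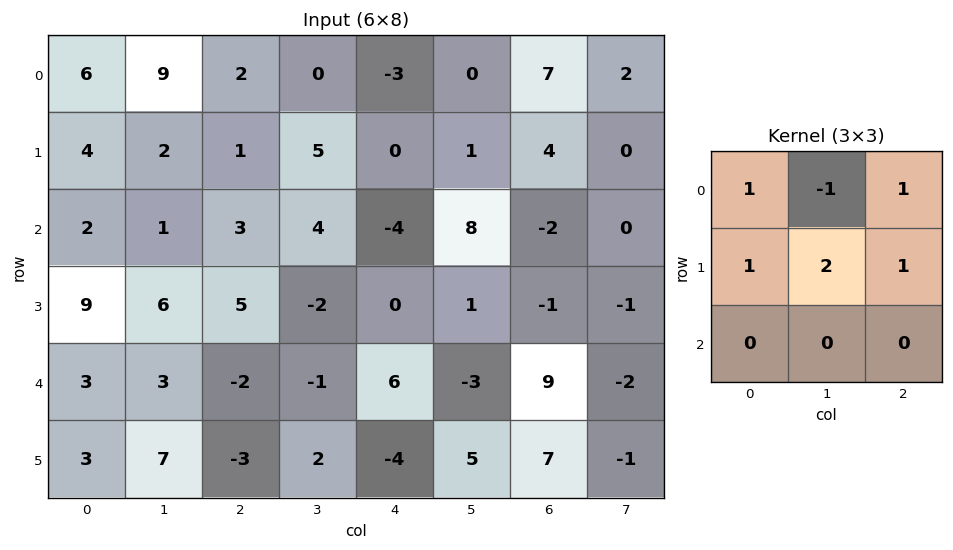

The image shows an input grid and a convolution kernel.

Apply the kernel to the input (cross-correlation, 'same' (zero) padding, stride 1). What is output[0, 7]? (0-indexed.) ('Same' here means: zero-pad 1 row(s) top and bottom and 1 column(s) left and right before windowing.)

11

The receptive field on the zero-padded input at this output position is [0 0 0 / 7 2 0 / 4 0 0]. Elementwise product with the kernel and sum: 0·1 + 0·-1 + 0·1 + 7·1 + 2·2 + 0·1.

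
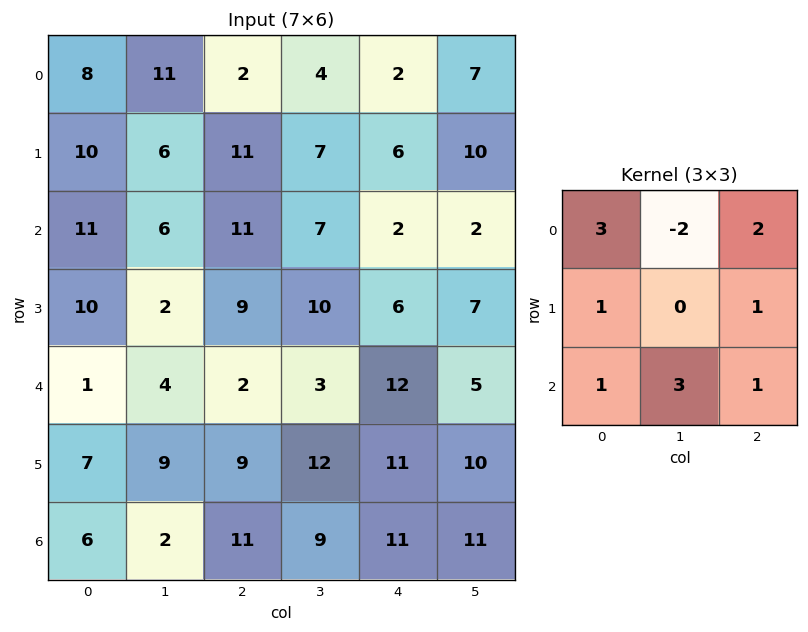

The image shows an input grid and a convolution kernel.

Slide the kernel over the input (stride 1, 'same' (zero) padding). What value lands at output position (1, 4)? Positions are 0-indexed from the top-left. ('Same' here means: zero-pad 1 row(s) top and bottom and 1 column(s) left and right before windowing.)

54

The receptive field on the zero-padded input at this output position is [4 2 7 / 7 6 10 / 7 2 2]. Elementwise product with the kernel and sum: 4·3 + 2·-2 + 7·2 + 7·1 + 10·1 + 7·1 + 2·3 + 2·1.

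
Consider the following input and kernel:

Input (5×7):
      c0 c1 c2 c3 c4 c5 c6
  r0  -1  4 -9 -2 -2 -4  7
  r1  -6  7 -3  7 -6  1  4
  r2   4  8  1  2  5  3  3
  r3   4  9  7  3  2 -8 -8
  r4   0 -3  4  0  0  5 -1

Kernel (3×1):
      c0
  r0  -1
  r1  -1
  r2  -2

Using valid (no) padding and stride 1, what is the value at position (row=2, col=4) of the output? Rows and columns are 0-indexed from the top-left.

The receptive field on the input at this output position is [5 / 2 / 0]. Elementwise product with the kernel and sum: 5·-1 + 2·-1 + 0·-2.

-7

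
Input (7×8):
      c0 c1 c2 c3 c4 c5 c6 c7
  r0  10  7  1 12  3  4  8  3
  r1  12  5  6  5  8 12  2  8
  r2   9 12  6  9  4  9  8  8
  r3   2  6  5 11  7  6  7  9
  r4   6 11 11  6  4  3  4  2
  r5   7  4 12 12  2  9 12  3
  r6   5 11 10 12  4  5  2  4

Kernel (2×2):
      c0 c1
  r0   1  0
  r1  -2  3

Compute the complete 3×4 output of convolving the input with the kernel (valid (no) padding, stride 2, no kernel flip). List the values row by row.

1 4 23 28
23 29 8 21
4 23 27 -11

Output[0,0]: The receptive field on the input at this output position is [10 7 / 12 5]. Elementwise product with the kernel and sum: 10·1 + 12·-2 + 5·3.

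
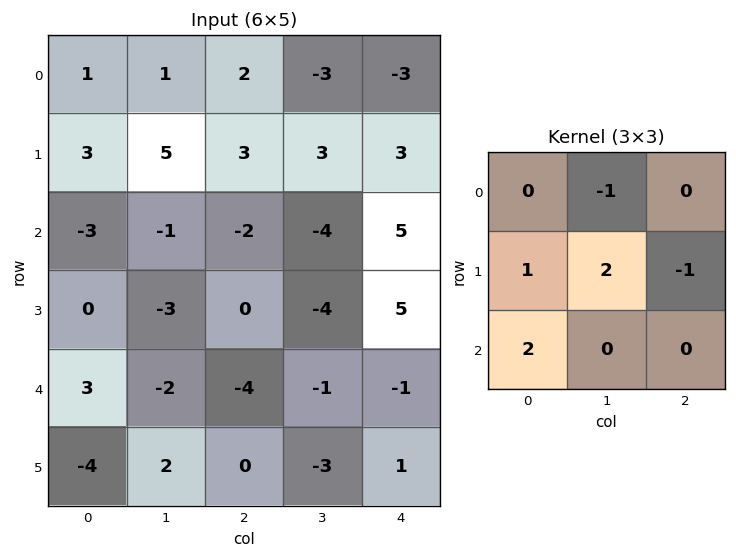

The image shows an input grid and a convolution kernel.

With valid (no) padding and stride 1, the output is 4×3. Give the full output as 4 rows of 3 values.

Output[0,0]: The receptive field on the input at this output position is [1 1 2 / 3 5 3 / -3 -1 -2]. Elementwise product with the kernel and sum: 1·-1 + 3·1 + 5·2 + 3·-1 + -3·2.
Output[0,1]: The receptive field on the input at this output position is [1 2 -3 / 5 3 3 / -1 -2 -4]. Elementwise product with the kernel and sum: 2·-1 + 5·1 + 3·2 + 3·-1 + -1·2.

3 4 5
-8 -10 -18
1 -1 -17
-2 -5 -1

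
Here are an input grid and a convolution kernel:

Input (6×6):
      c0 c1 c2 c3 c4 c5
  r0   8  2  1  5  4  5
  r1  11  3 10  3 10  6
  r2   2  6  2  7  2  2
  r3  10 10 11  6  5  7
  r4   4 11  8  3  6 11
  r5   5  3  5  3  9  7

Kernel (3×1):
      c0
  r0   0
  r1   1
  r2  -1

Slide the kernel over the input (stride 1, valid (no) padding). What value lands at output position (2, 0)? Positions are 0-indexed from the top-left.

6

The receptive field on the input at this output position is [2 / 10 / 4]. Elementwise product with the kernel and sum: 10·1 + 4·-1.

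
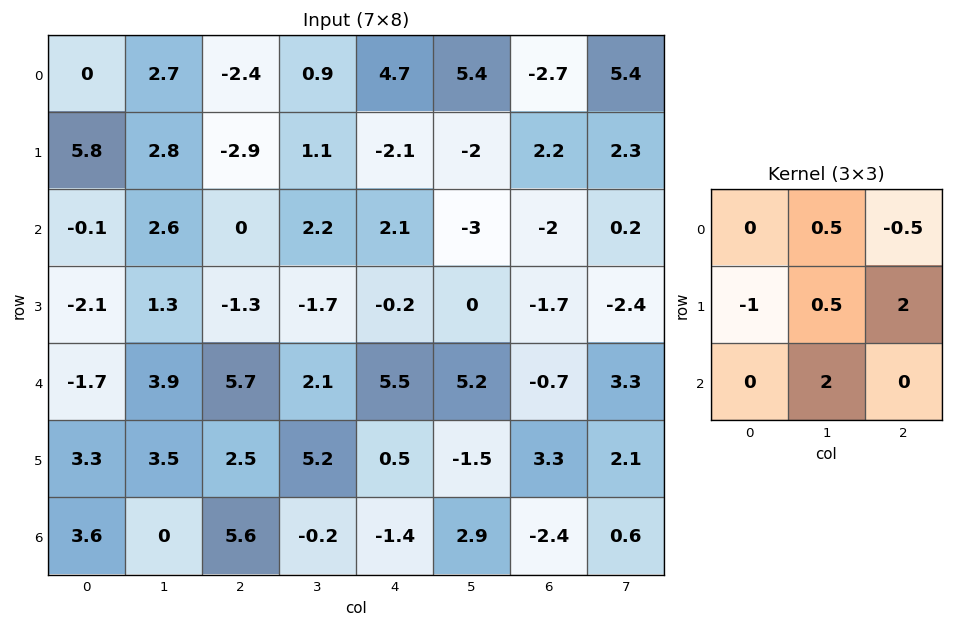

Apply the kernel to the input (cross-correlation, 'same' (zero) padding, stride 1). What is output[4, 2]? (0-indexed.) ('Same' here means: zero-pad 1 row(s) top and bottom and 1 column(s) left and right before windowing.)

The receptive field on the zero-padded input at this output position is [1.3 -1.3 -1.7 / 3.9 5.7 2.1 / 3.5 2.5 5.2]. Elementwise product with the kernel and sum: -1.3·0.5 + -1.7·-0.5 + 3.9·-1 + 5.7·0.5 + 2.1·2 + 2.5·2.

8.35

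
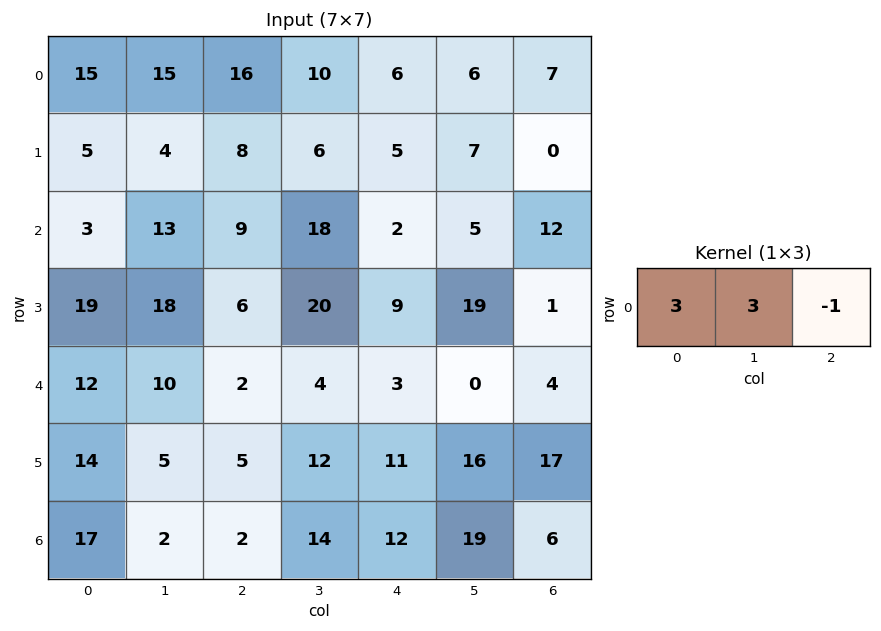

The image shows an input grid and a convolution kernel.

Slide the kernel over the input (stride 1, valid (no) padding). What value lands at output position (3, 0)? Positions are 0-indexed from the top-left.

The receptive field on the input at this output position is [19 18 6]. Elementwise product with the kernel and sum: 19·3 + 18·3 + 6·-1.

105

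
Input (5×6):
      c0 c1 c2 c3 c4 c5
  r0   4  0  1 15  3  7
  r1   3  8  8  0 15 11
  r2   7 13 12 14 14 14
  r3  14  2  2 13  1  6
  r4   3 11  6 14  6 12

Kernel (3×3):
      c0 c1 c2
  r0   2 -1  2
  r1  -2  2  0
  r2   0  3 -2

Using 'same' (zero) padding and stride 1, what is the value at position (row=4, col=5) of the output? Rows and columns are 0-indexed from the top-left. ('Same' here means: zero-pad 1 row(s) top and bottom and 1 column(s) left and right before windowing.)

8

The receptive field on the zero-padded input at this output position is [1 6 0 / 6 12 0 / 0 0 0]. Elementwise product with the kernel and sum: 1·2 + 6·-1 + 0·2 + 6·-2 + 12·2 + 0·3 + 0·-2.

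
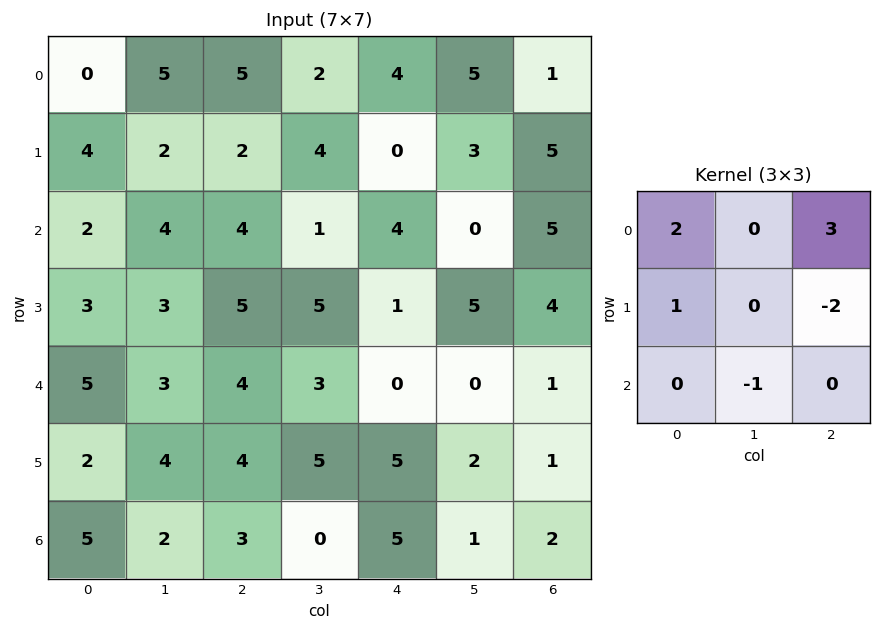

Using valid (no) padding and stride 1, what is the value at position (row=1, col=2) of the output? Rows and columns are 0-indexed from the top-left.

-5

The receptive field on the input at this output position is [2 4 0 / 4 1 4 / 5 5 1]. Elementwise product with the kernel and sum: 2·2 + 0·3 + 4·1 + 4·-2 + 5·-1.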